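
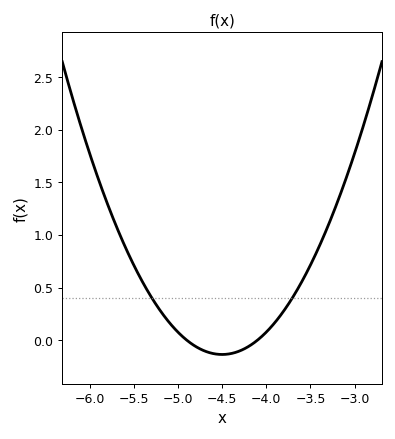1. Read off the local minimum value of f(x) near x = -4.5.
-0.15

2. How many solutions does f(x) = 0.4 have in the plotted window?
2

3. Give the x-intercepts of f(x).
-4.9, -4.1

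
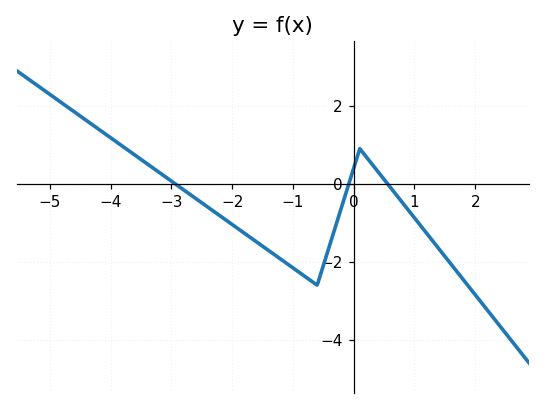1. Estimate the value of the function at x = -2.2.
-0.8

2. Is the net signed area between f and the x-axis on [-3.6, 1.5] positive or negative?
negative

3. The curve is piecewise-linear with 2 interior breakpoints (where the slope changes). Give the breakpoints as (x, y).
(-0.6, -2.6); (0.1, 0.9)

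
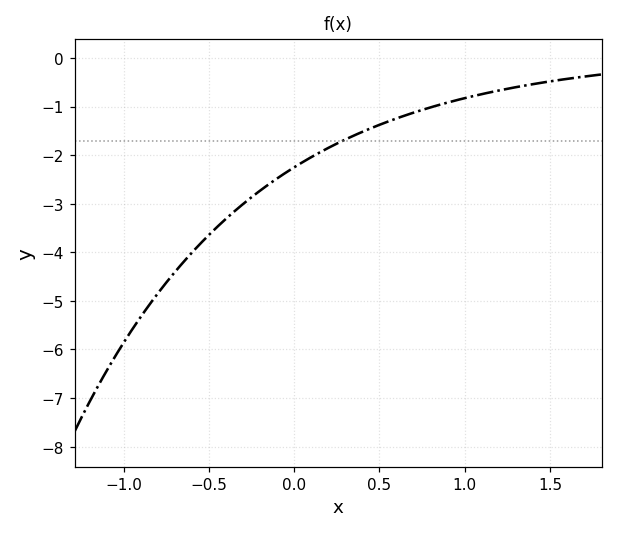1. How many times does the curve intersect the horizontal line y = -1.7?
1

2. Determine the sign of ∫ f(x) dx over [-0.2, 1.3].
negative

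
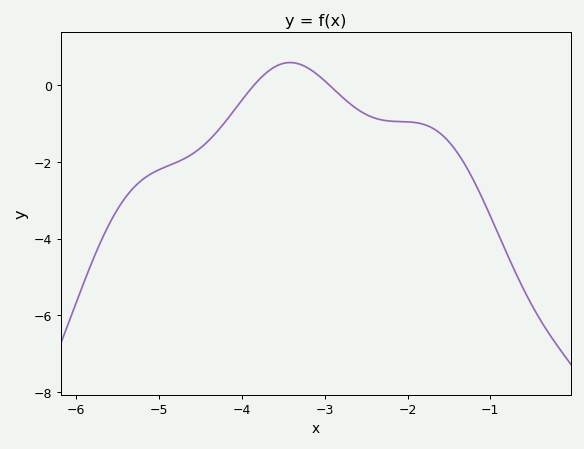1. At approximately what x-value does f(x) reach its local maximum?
-3.42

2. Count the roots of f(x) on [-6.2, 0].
2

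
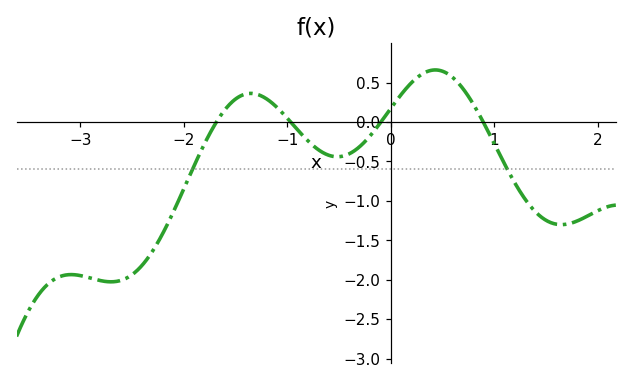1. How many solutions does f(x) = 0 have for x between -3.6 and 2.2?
4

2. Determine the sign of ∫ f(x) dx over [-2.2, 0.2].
negative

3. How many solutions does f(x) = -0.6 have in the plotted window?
2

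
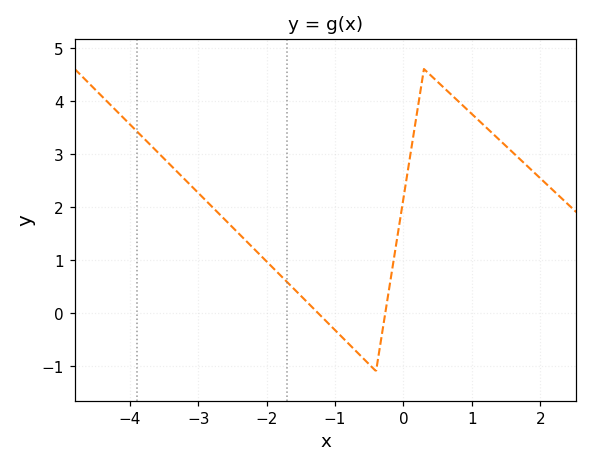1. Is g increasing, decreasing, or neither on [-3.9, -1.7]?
decreasing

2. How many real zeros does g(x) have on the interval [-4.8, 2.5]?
2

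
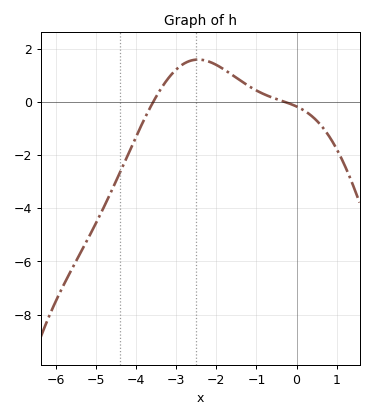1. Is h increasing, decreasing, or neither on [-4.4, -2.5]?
increasing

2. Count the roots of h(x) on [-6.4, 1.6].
2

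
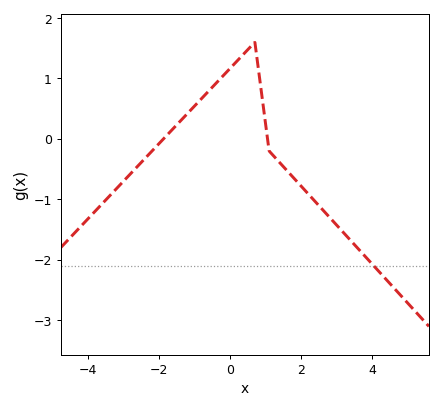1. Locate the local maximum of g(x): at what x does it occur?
0.6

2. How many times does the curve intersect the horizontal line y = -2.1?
1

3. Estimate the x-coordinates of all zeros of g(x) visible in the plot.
-1.8, 1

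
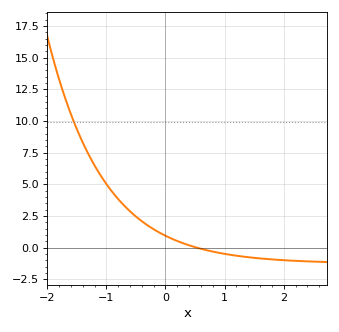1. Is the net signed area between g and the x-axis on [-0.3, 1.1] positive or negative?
positive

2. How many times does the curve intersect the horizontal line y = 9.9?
1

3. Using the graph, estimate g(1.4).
-1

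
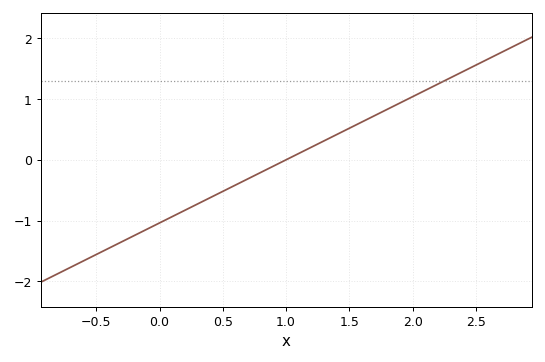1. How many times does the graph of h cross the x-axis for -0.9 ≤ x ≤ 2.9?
1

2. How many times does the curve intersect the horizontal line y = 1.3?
1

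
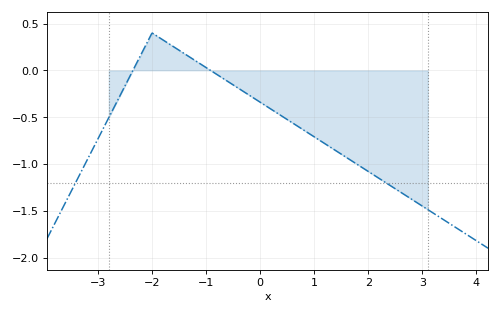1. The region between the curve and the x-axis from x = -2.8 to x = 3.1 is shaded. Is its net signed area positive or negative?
negative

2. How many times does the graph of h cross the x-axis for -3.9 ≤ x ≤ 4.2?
2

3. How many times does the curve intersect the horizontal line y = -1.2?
2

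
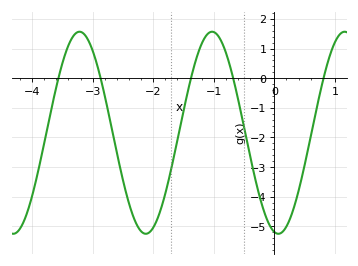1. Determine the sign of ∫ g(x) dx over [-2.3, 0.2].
negative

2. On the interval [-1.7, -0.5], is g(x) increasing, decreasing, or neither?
neither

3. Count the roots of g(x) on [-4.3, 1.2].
5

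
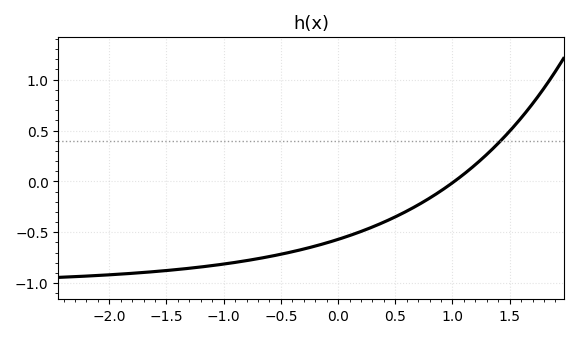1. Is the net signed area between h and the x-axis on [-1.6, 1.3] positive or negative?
negative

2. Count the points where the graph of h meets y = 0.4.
1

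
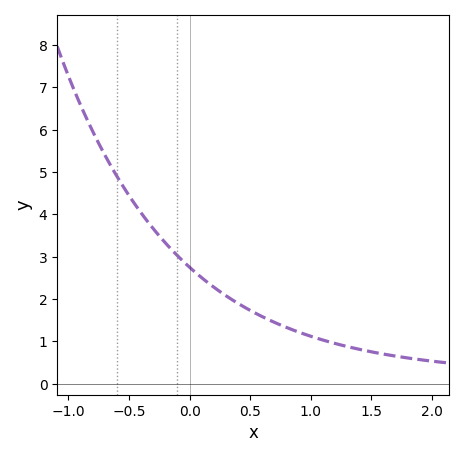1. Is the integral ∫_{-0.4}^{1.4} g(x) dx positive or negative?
positive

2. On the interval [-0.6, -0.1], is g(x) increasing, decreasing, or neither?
decreasing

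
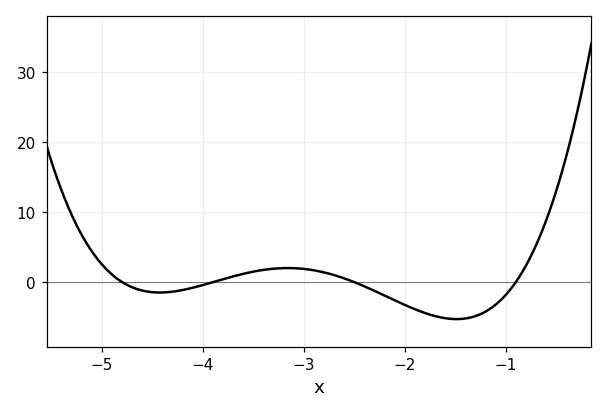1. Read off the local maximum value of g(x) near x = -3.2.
2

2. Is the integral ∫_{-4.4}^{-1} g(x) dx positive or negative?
negative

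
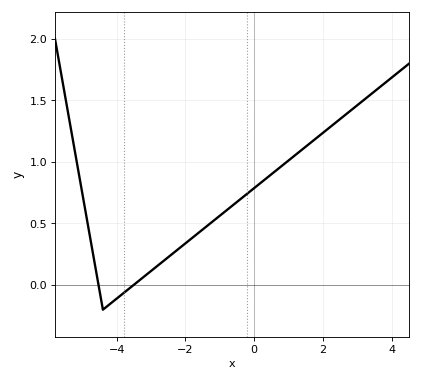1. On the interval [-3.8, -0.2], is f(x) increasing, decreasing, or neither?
increasing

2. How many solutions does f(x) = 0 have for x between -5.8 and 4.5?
2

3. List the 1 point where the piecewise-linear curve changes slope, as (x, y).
(-4.4, -0.2)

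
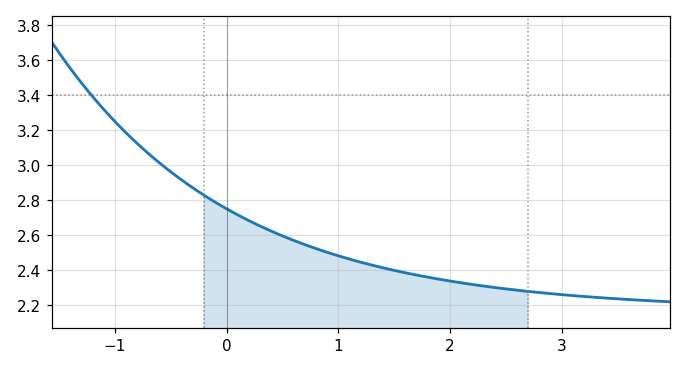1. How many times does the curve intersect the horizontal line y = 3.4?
1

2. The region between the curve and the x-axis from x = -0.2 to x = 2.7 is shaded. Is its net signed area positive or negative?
positive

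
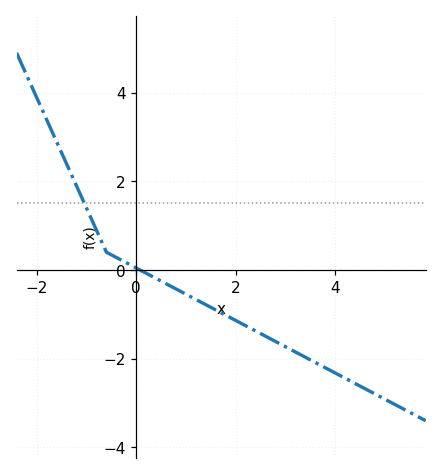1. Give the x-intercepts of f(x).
0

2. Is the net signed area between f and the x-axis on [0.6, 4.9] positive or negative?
negative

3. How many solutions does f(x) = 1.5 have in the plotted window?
1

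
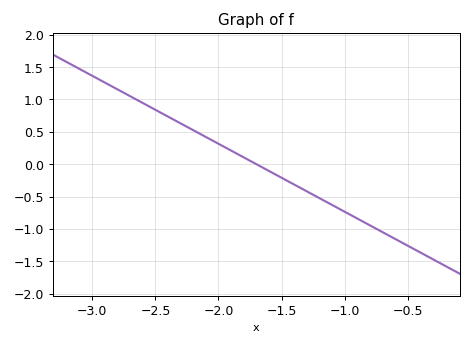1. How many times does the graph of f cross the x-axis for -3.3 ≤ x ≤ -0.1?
1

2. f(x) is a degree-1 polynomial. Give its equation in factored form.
y = -1.05(x + 1.7)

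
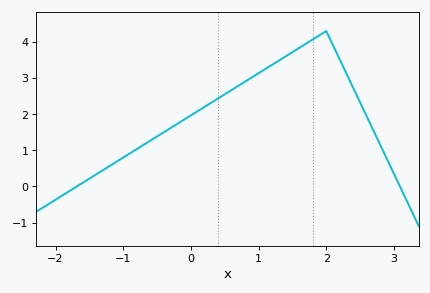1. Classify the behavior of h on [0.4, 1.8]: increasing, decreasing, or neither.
increasing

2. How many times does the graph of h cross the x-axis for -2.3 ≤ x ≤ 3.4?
2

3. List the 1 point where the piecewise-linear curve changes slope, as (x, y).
(2, 4.3)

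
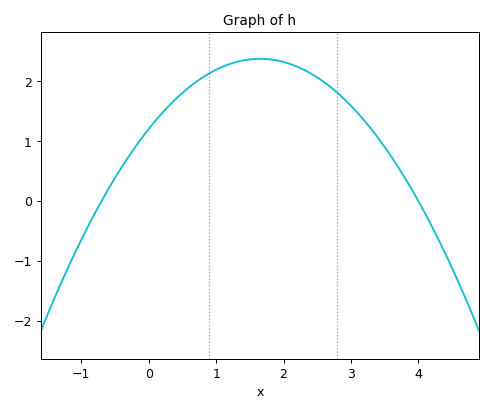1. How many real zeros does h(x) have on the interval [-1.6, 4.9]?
2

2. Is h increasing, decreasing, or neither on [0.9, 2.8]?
neither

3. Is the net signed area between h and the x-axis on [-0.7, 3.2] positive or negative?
positive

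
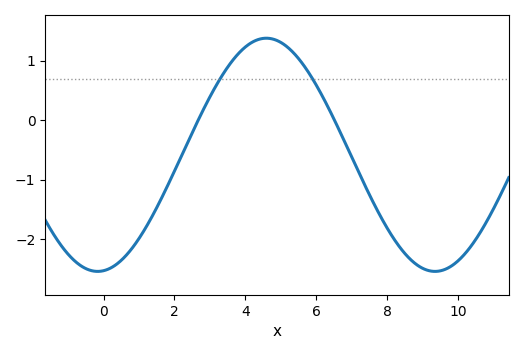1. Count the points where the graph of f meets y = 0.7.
2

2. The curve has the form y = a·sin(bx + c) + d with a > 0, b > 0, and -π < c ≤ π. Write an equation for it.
y = 1.96sin(0.66x - 1.5) - 0.58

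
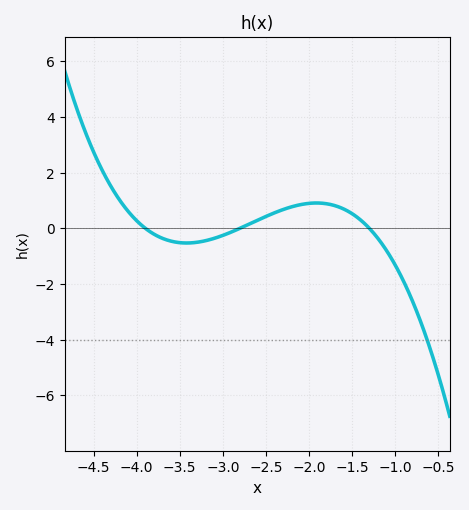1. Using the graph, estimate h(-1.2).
-0.363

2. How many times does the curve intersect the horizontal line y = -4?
1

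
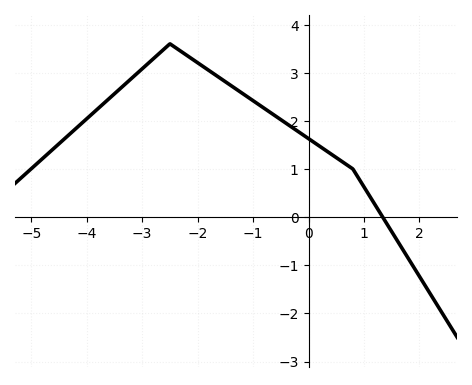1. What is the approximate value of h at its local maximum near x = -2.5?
3.6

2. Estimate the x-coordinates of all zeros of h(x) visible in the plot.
1.4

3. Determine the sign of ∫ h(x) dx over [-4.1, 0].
positive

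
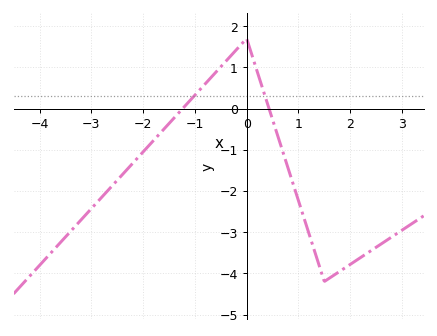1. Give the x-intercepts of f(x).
-1.23, 0.432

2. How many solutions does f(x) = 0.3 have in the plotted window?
2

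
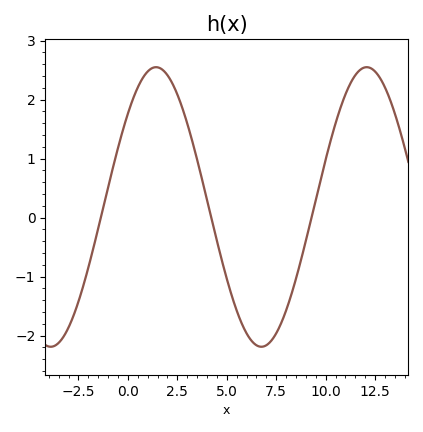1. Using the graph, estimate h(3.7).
0.717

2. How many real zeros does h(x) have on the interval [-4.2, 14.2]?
3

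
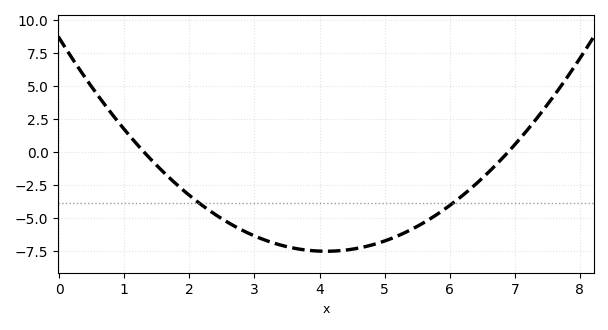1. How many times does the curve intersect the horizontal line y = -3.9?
2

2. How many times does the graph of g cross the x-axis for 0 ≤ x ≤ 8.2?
2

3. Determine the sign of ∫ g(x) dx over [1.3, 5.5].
negative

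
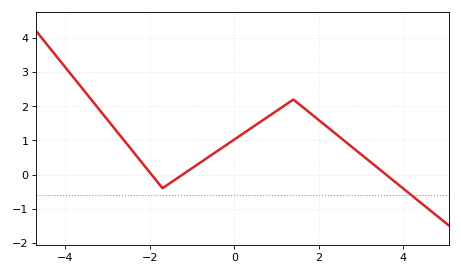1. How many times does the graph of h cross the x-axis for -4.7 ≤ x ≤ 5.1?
3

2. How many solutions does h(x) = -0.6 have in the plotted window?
1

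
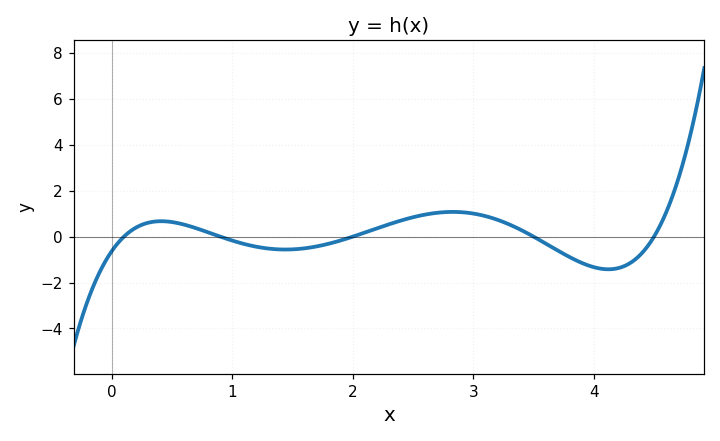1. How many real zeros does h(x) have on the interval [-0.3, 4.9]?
5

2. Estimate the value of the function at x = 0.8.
0.185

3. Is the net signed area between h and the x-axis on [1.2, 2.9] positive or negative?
positive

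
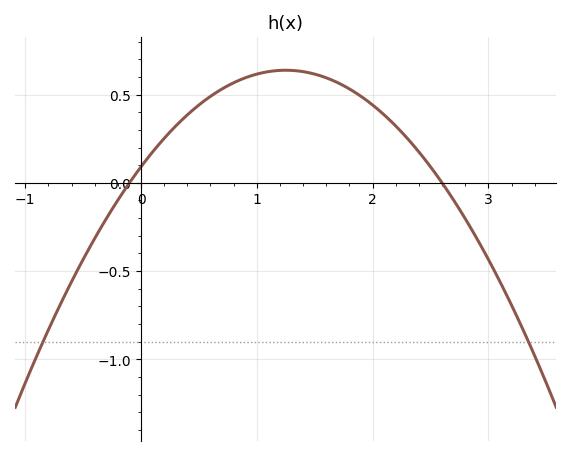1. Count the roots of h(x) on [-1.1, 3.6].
2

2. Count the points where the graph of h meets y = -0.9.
2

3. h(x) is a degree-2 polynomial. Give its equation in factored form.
y = -0.35(x + 0.1)(x - 2.6)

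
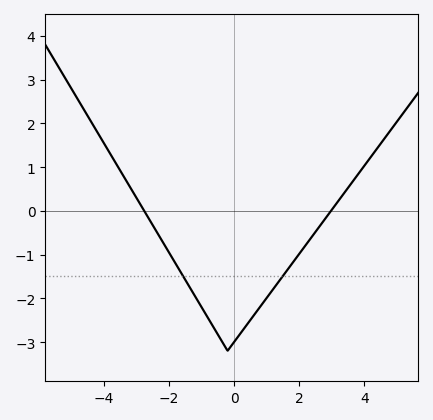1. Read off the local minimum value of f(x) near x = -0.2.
-3.2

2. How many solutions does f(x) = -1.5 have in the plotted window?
2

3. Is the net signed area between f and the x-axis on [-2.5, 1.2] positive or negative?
negative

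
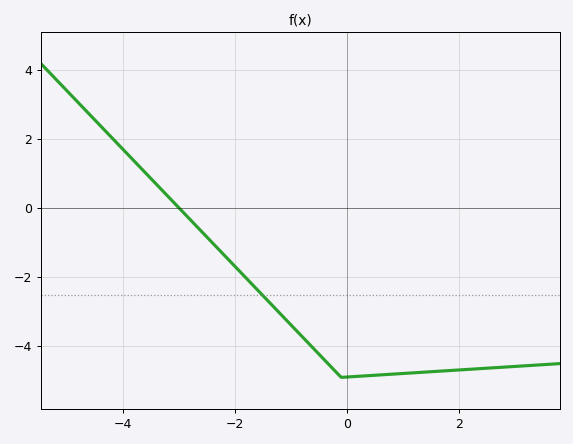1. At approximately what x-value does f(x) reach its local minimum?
-0.097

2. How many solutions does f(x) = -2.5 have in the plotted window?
1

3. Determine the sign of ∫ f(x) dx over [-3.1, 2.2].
negative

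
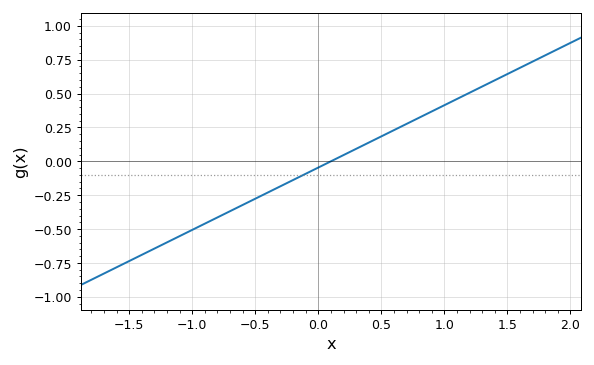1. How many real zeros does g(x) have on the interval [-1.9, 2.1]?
1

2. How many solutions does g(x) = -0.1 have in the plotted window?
1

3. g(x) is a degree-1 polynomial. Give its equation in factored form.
y = 0.46(x - 0.1)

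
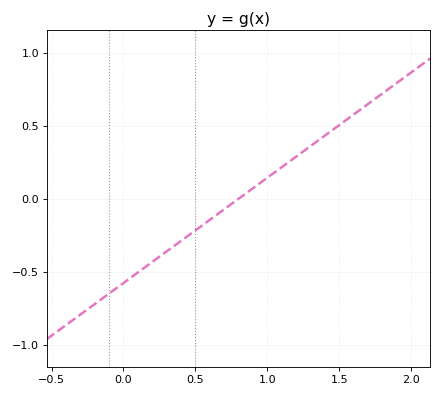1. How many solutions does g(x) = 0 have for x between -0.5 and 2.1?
1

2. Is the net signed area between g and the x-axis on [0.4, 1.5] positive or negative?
positive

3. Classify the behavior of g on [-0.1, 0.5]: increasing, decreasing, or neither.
increasing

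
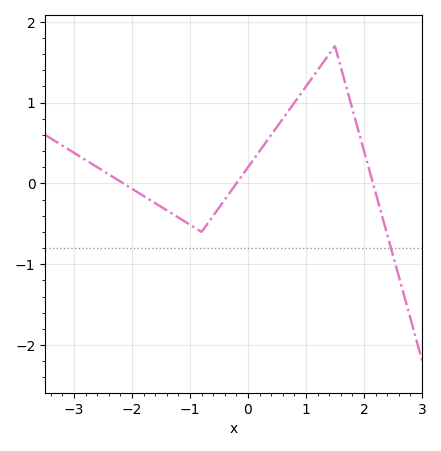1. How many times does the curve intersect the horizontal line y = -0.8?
1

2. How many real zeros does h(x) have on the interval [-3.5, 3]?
3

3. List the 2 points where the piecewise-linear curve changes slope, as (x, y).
(-0.8, -0.6); (1.5, 1.7)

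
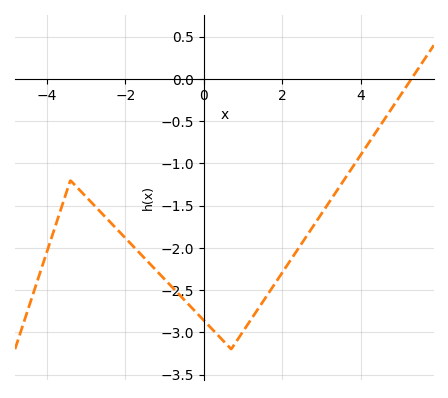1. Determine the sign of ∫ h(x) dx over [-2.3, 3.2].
negative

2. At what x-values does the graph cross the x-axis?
5.2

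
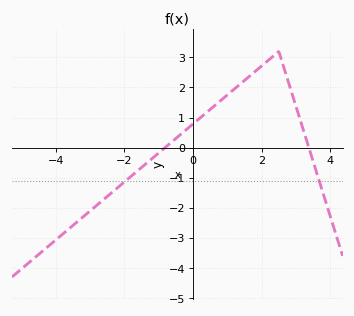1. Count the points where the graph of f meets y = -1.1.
2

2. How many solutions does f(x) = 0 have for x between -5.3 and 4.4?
2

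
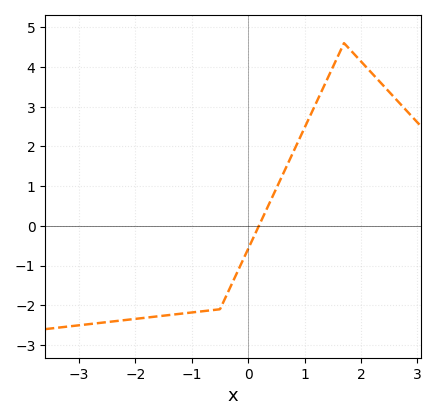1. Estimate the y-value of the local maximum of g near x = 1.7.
4.6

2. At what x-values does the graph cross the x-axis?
0.2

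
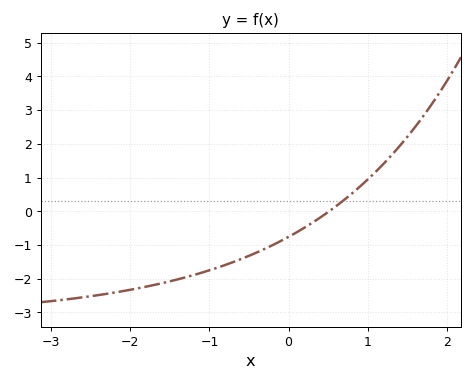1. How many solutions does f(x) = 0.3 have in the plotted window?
1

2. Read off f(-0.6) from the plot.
-1.42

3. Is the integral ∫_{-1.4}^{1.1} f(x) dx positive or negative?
negative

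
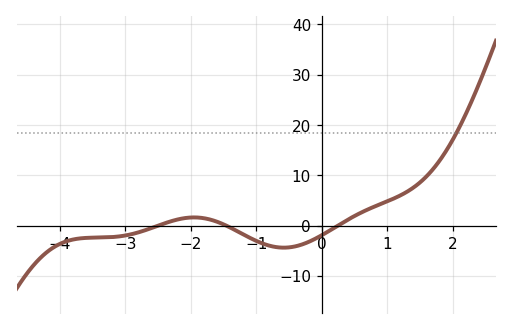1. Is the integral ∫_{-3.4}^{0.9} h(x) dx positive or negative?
negative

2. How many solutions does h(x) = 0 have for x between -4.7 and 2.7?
3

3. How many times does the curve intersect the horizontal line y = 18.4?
1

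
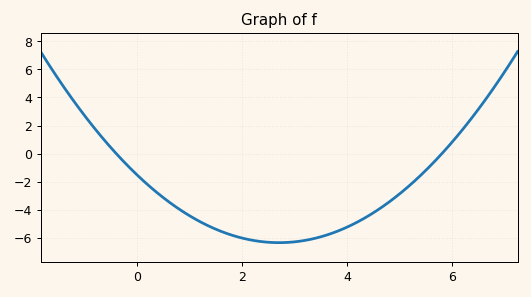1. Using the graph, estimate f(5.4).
-1.6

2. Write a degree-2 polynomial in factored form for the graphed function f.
y = 0.66(x + 0.4)(x - 5.8)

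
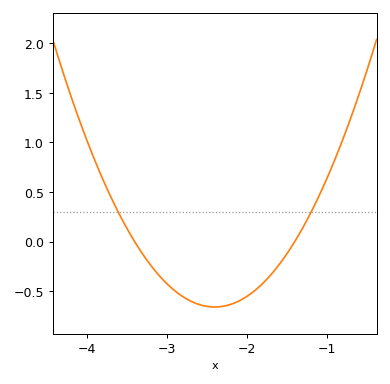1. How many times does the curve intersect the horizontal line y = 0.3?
2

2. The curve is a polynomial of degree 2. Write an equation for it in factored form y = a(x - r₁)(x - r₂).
y = 0.66(x + 3.4)(x + 1.4)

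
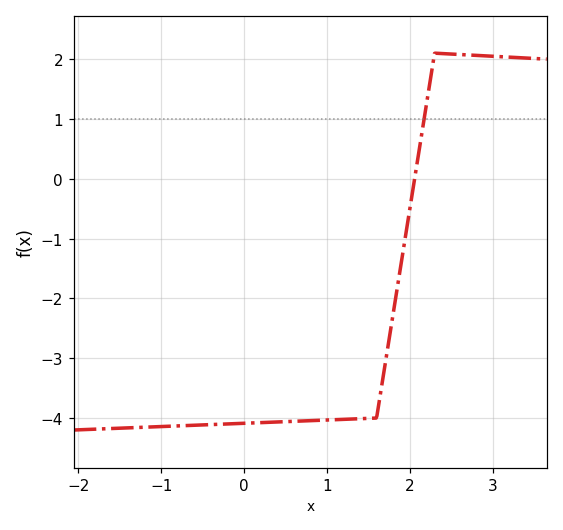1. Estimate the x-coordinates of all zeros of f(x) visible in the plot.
2.06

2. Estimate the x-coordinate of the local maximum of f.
2.3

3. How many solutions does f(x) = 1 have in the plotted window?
1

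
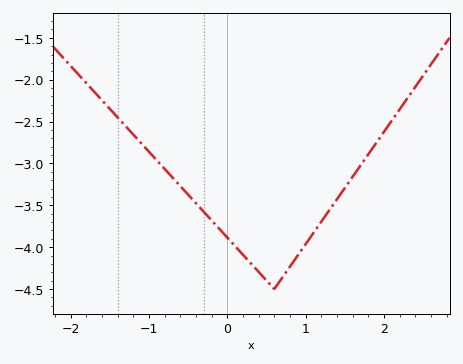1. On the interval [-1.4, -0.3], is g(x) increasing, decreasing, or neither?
decreasing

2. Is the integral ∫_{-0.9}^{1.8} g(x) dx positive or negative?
negative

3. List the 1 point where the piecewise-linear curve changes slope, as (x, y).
(0.6, -4.5)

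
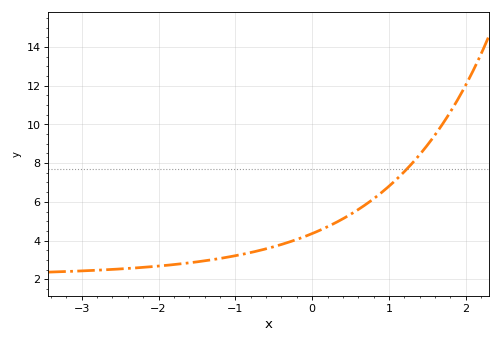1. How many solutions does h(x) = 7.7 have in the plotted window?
1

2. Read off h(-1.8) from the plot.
2.8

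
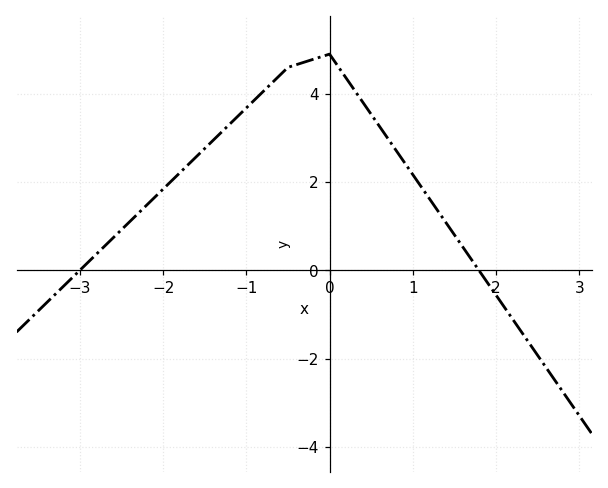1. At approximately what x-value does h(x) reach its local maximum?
-0.002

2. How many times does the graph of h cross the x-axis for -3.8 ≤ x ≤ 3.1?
2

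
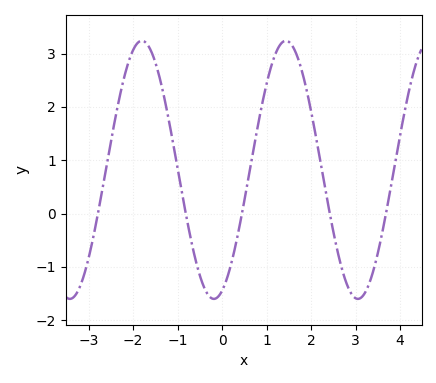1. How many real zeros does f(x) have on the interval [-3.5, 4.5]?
5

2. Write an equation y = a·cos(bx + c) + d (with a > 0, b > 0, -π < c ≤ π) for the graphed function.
y = 2.42cos(1.9x - 2.8) + 0.82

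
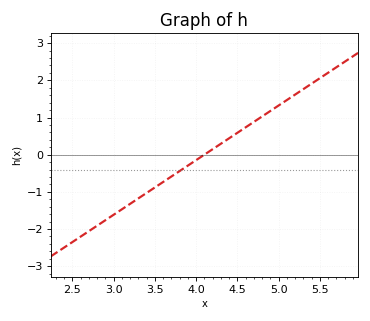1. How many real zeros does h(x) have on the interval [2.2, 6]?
1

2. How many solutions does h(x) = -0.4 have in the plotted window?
1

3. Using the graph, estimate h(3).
-1.62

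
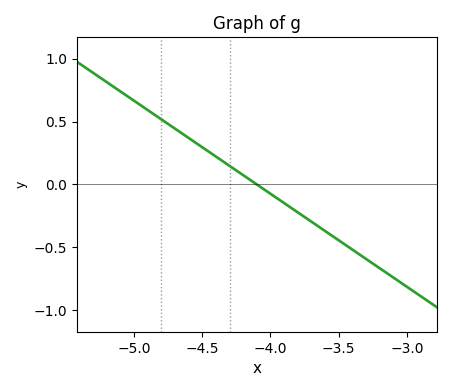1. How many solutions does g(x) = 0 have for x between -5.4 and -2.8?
1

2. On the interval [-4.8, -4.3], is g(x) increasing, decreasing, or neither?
decreasing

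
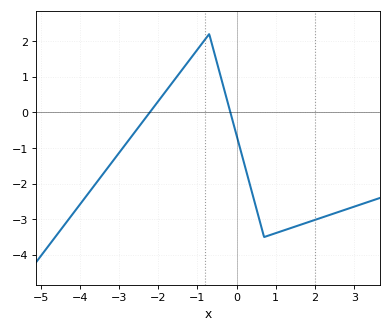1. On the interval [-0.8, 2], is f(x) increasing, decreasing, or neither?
neither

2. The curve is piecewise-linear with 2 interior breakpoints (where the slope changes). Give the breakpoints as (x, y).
(-0.7, 2.2); (0.7, -3.5)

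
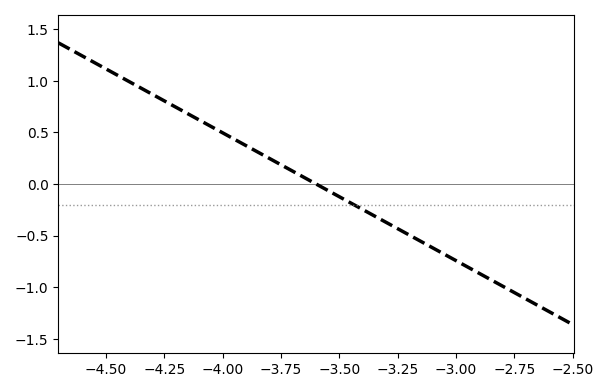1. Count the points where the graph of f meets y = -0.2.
1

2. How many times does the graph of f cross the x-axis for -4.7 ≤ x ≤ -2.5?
1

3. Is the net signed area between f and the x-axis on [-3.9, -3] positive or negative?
negative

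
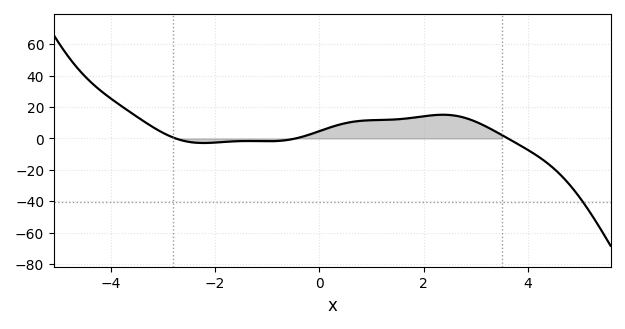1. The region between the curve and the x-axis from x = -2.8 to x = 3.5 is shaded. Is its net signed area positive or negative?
positive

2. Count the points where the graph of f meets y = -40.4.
1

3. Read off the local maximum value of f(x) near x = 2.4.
15.1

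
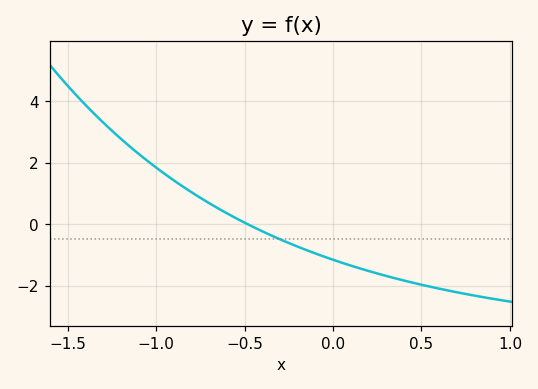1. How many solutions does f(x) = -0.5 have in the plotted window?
1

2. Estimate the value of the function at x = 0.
-1.16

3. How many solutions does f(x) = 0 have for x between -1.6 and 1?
1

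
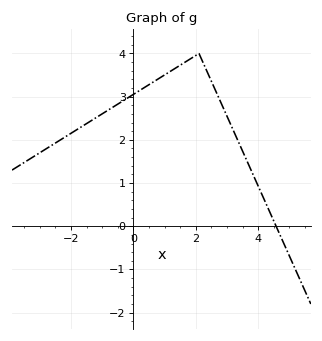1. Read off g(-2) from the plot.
2.2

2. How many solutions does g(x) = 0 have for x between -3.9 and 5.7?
1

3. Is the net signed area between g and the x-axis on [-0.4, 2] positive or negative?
positive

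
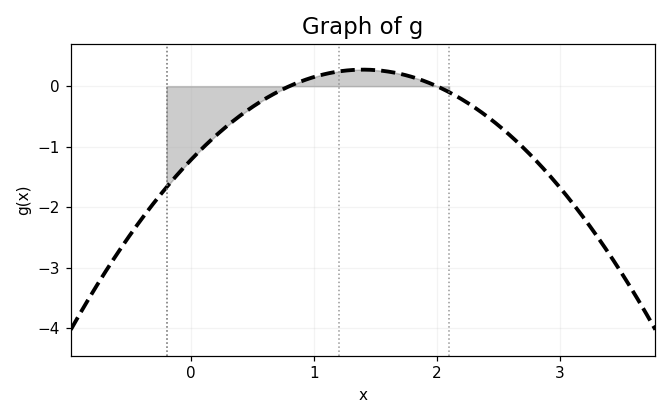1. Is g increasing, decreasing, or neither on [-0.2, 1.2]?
increasing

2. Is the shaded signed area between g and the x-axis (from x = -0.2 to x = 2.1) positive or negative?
negative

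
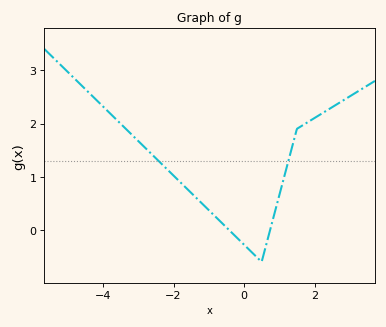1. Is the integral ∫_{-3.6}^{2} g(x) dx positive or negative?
positive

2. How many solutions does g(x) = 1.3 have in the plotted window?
2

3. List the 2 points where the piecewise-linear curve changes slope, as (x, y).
(0.5, -0.6); (1.5, 1.9)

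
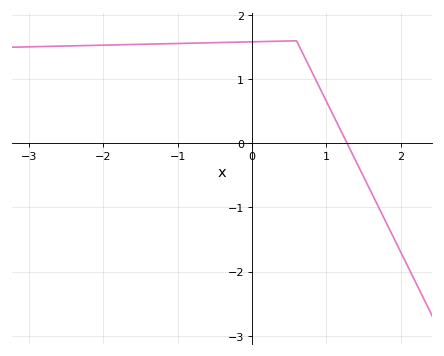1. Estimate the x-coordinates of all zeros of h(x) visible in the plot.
1.3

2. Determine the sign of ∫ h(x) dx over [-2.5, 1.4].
positive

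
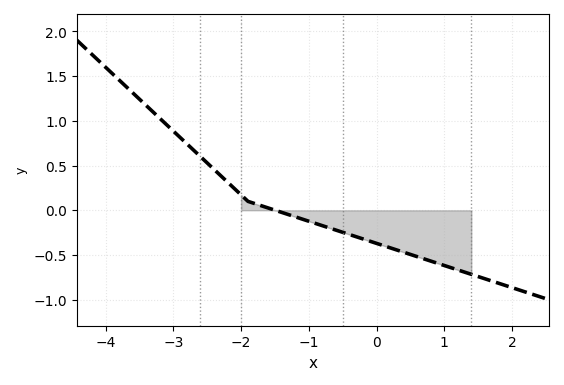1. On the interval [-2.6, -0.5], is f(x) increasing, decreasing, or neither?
decreasing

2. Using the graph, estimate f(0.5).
-0.5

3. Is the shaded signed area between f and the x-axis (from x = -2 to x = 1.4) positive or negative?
negative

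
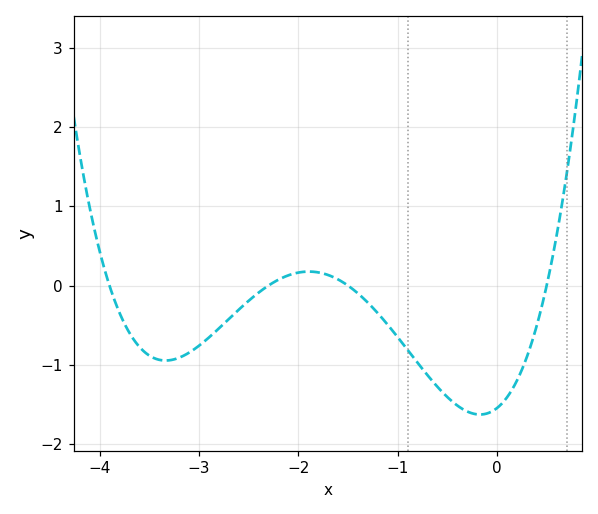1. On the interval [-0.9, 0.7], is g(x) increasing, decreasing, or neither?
neither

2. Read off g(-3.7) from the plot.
-0.6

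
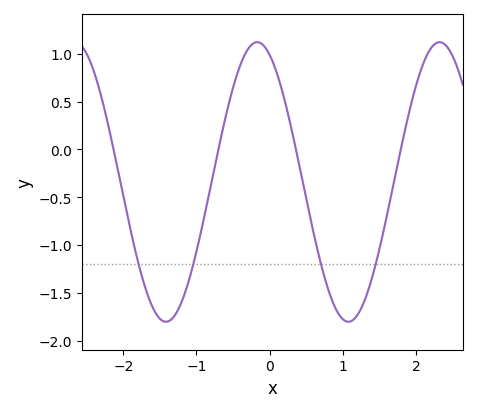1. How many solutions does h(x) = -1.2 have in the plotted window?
4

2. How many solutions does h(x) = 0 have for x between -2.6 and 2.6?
4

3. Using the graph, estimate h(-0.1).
1.1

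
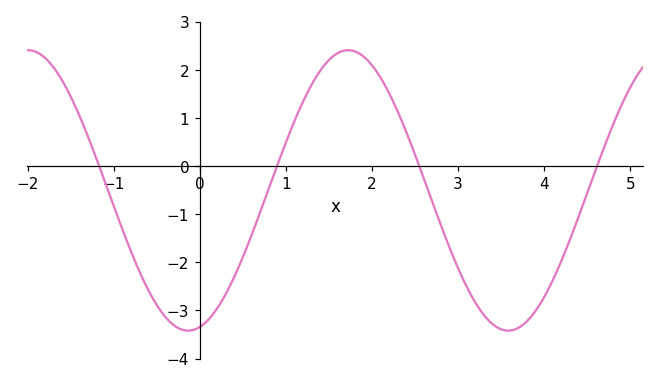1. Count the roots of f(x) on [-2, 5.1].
4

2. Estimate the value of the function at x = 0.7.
-1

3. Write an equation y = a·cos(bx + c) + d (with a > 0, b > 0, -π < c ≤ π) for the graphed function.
y = 2.92cos(1.7x - 2.9) - 0.5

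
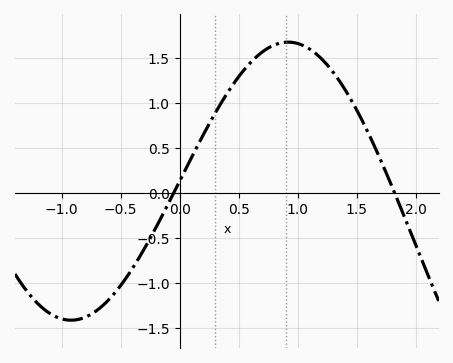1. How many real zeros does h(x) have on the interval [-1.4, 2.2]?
2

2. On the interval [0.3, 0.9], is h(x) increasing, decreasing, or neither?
increasing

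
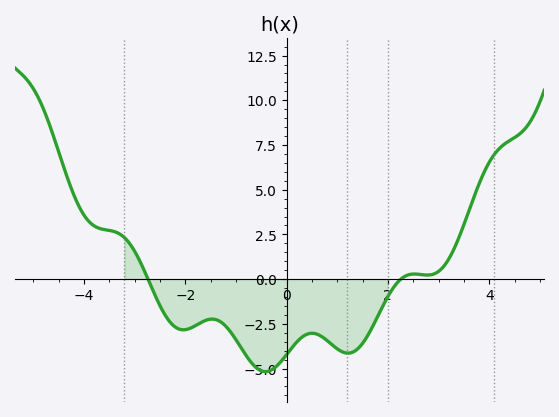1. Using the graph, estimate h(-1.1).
-3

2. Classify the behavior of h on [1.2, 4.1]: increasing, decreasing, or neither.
neither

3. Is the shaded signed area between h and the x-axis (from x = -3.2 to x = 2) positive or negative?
negative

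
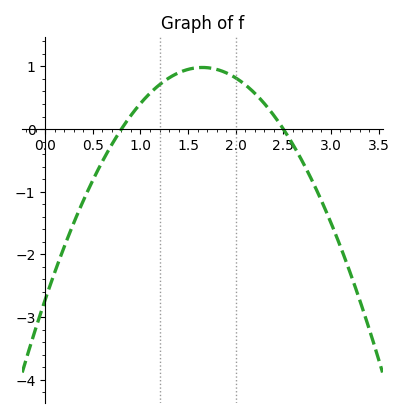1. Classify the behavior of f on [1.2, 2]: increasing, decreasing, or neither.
neither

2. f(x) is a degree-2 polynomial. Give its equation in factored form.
y = -1.36(x - 0.8)(x - 2.5)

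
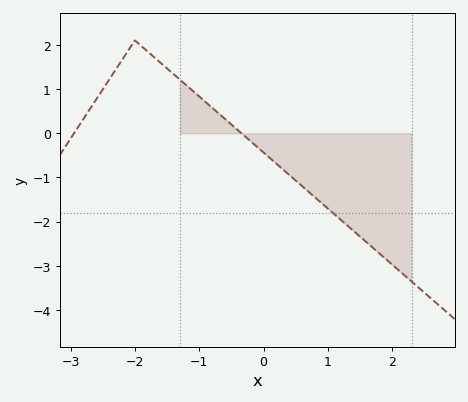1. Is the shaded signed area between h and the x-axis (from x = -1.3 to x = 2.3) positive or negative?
negative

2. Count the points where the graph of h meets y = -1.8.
1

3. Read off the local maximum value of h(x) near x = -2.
2.1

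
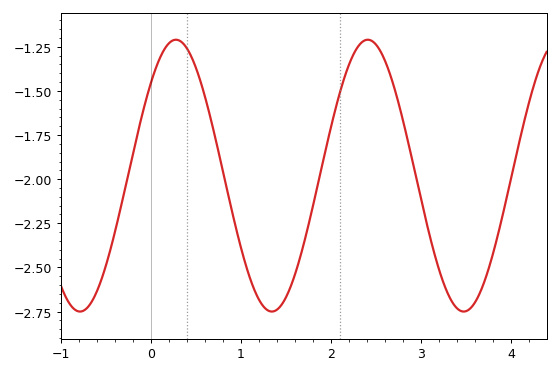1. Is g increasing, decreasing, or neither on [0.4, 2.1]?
neither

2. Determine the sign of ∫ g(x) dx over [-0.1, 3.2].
negative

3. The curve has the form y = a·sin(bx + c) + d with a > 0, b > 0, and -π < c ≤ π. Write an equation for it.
y = 0.77sin(2.95x + 0.752) - 1.98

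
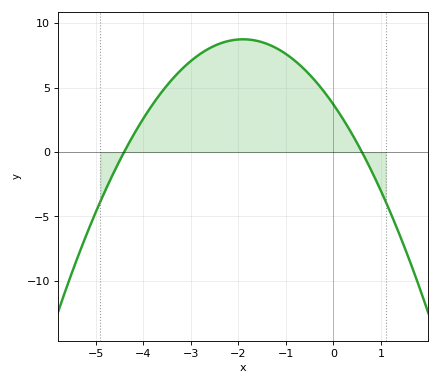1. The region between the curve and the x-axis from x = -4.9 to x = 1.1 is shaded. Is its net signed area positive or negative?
positive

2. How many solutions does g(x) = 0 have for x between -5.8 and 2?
2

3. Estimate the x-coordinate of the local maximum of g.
-2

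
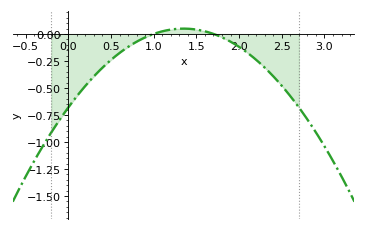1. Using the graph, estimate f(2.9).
-0.92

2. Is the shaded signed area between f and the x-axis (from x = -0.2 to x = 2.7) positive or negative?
negative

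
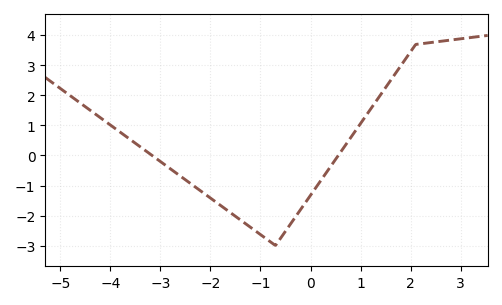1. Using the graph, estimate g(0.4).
-0.368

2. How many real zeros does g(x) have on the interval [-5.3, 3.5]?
2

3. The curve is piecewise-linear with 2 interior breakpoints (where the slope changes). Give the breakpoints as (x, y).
(-0.7, -3); (2.1, 3.7)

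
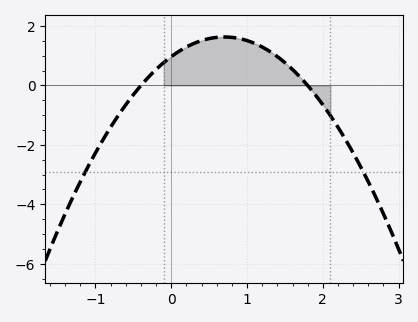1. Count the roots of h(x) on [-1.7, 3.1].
2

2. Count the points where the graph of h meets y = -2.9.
2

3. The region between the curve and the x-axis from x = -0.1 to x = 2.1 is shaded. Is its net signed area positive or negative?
positive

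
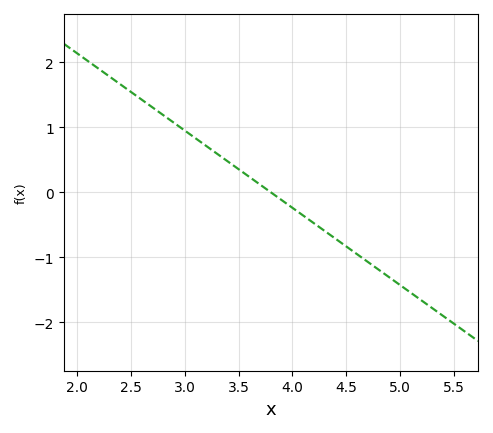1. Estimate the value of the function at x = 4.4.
-0.7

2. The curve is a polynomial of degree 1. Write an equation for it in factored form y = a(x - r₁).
y = -1.19(x - 3.8)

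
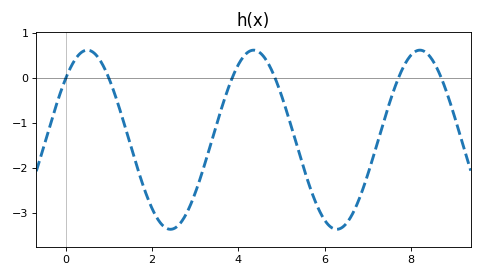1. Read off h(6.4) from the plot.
-3.33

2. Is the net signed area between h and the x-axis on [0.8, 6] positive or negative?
negative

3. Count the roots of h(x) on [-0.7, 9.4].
6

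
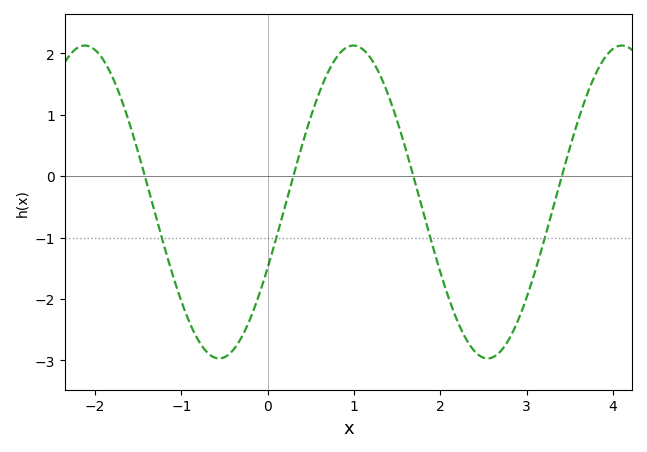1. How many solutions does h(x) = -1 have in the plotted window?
4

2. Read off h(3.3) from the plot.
-0.5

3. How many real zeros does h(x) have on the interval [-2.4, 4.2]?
4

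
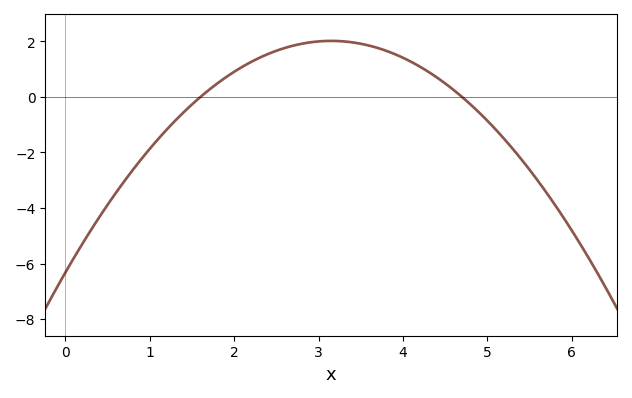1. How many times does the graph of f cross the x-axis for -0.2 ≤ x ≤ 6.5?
2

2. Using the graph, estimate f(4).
1.4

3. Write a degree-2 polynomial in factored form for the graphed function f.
y = -0.84(x - 1.6)(x - 4.7)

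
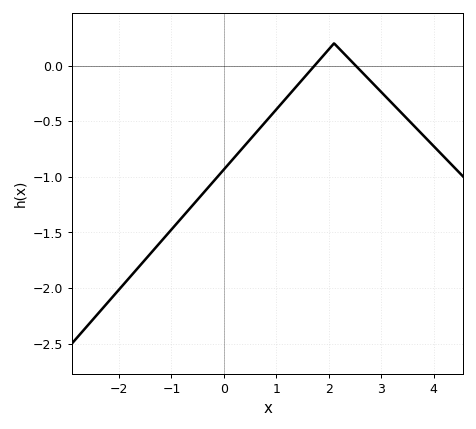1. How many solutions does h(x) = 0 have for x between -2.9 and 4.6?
2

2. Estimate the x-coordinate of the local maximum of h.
2.1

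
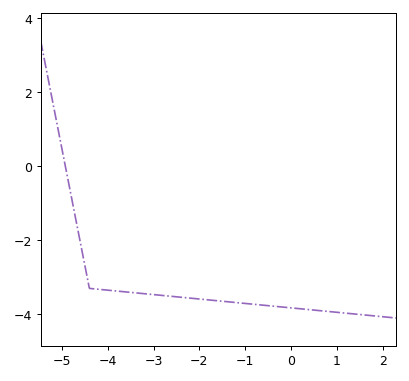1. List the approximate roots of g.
-4.92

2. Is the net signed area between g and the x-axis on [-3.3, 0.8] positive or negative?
negative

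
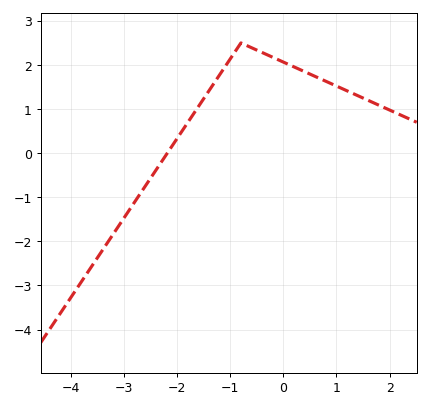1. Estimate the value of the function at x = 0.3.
1.9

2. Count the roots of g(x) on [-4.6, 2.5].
1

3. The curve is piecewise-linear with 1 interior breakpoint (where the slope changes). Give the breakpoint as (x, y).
(-0.8, 2.5)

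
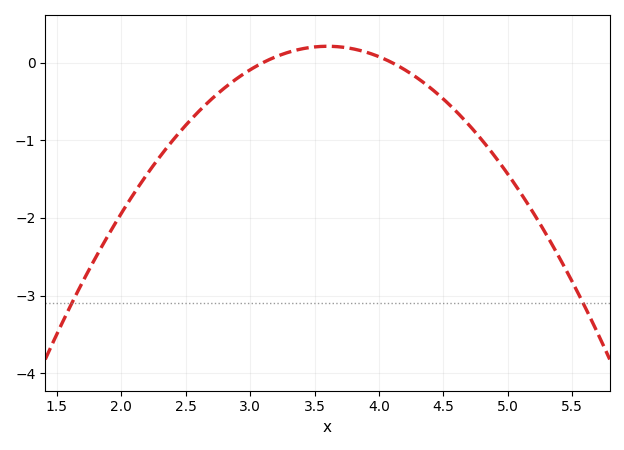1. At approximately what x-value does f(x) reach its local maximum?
3.6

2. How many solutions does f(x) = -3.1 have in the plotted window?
2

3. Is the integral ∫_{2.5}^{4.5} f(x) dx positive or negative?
negative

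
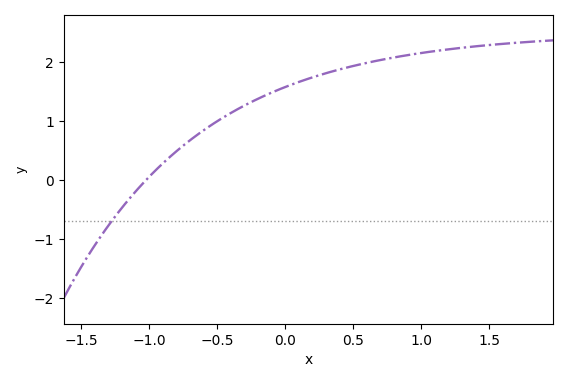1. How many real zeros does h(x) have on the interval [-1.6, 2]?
1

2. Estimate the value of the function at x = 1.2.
2.2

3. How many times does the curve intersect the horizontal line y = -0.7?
1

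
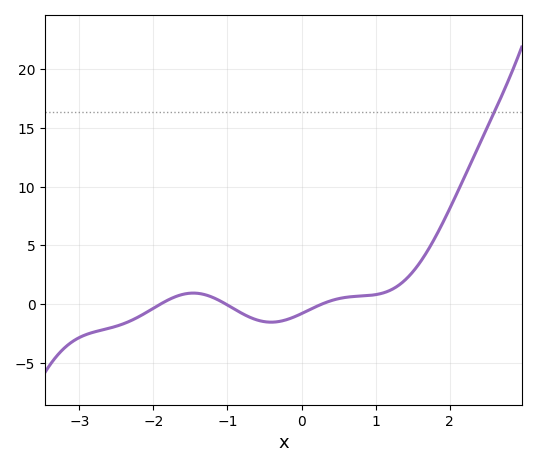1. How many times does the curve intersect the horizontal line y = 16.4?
1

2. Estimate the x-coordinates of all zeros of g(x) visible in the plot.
-1.9, -1, 0.3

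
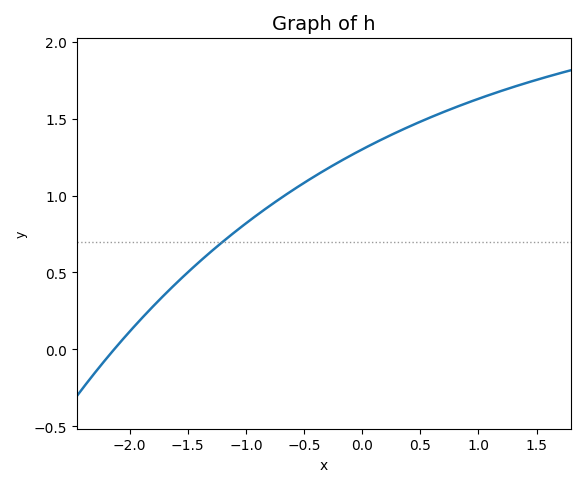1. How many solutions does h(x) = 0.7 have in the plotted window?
1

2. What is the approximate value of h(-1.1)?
0.75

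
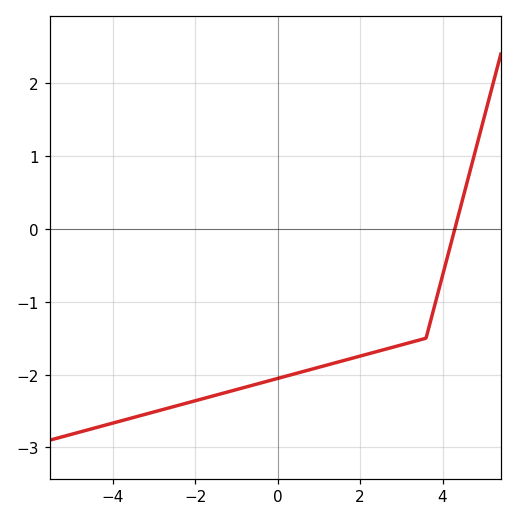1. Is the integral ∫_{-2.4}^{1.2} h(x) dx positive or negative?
negative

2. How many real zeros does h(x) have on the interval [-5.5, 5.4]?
1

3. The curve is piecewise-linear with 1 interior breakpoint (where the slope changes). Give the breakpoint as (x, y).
(3.6, -1.5)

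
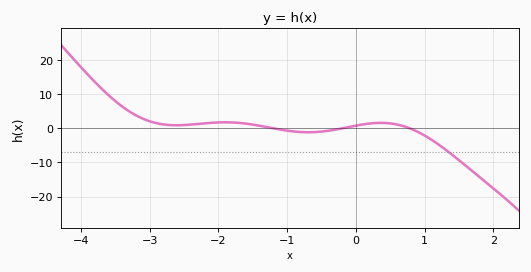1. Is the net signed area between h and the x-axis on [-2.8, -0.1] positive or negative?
positive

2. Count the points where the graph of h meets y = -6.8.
1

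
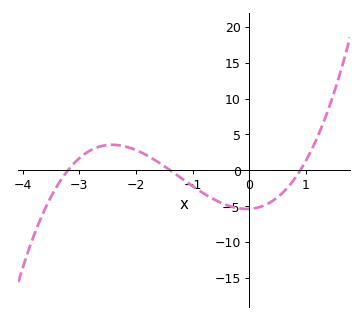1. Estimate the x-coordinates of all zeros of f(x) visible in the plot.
-3.2, -1.4, 0.9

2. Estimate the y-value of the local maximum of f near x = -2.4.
3.5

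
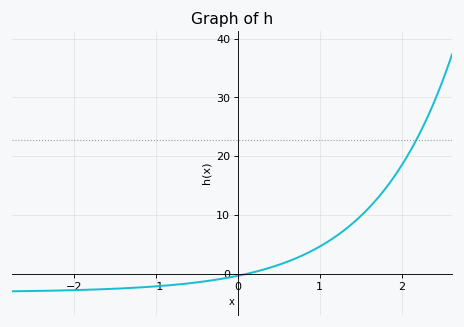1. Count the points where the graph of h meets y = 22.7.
1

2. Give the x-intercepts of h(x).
0.1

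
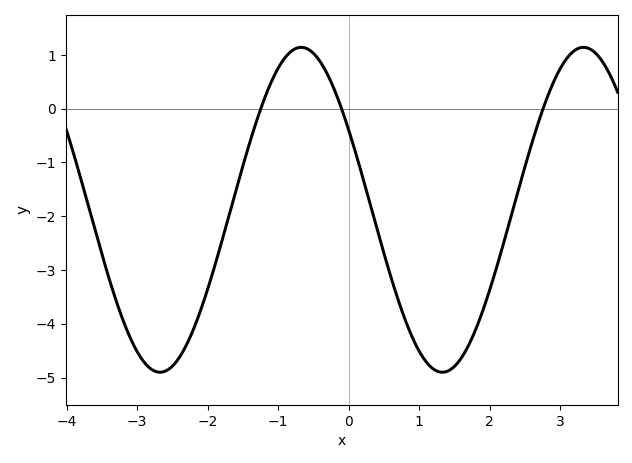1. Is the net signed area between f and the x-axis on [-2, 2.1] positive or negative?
negative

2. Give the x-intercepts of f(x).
-1.25, -0.103, 2.75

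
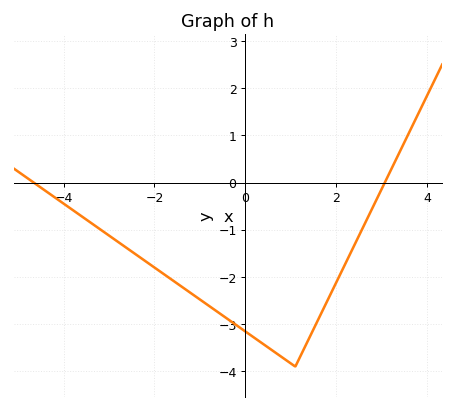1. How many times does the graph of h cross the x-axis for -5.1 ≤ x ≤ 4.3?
2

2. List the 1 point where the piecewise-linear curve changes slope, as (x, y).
(1.1, -3.9)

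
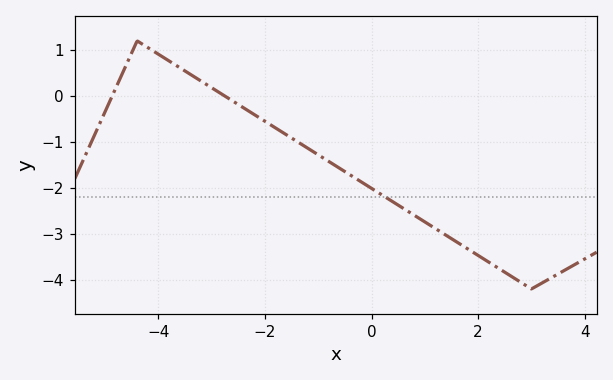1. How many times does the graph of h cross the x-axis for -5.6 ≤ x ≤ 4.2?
2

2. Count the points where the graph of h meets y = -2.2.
1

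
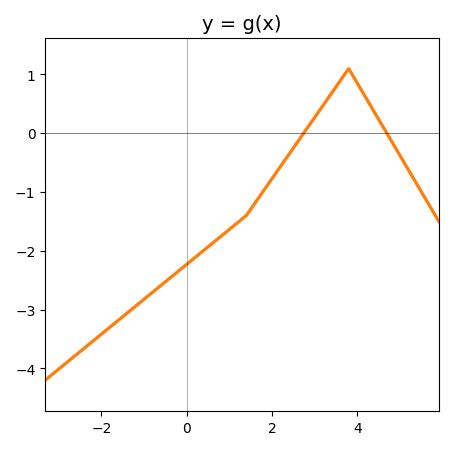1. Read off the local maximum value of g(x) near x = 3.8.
1.1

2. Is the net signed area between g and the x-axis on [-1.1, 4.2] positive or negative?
negative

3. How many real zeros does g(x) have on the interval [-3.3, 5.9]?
2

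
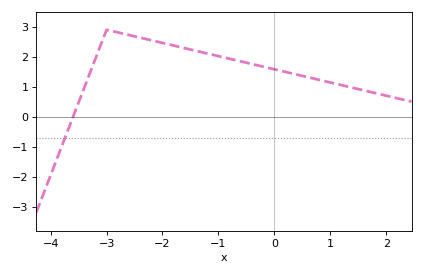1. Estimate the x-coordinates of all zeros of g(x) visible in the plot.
-3.6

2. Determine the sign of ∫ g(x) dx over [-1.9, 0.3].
positive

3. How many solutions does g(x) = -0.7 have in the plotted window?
1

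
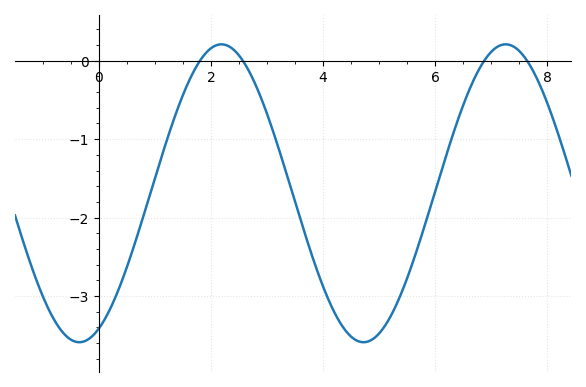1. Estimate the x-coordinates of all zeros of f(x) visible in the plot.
1.8, 2.57, 6.87, 7.64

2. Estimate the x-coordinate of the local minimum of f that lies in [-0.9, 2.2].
-0.348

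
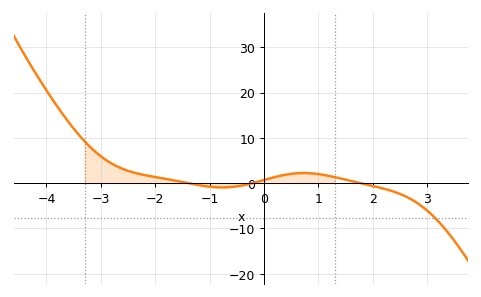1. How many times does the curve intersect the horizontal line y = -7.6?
1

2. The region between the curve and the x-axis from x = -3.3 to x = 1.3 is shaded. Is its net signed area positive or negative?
positive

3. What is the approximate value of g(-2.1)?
1.57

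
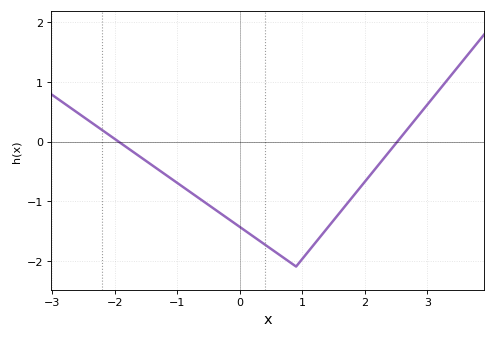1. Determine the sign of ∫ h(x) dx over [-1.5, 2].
negative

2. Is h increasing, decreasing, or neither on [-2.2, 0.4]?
decreasing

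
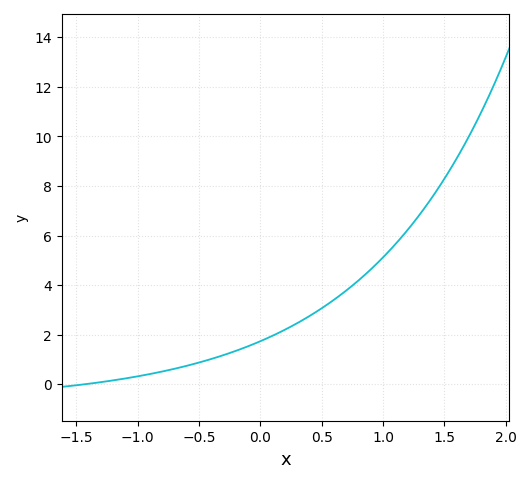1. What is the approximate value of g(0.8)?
4.2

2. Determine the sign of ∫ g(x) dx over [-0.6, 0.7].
positive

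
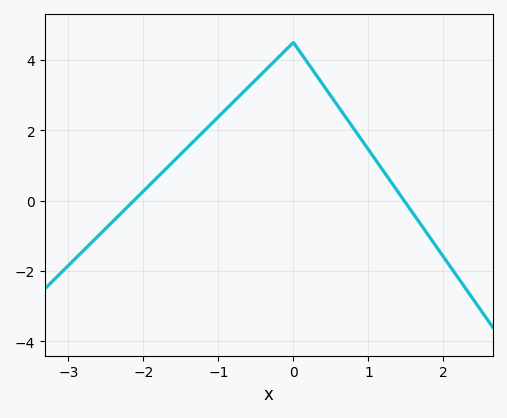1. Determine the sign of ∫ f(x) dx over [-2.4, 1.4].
positive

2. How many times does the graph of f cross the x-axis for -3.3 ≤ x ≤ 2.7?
2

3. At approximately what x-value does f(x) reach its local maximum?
-0.001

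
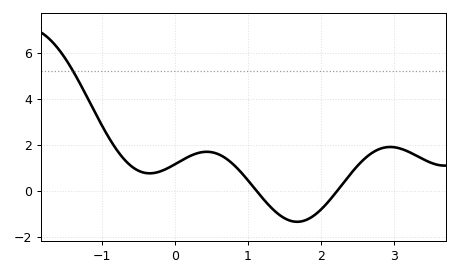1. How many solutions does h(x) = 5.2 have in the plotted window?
1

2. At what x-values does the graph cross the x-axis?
1.1, 2.2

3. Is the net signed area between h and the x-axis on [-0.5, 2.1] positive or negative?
positive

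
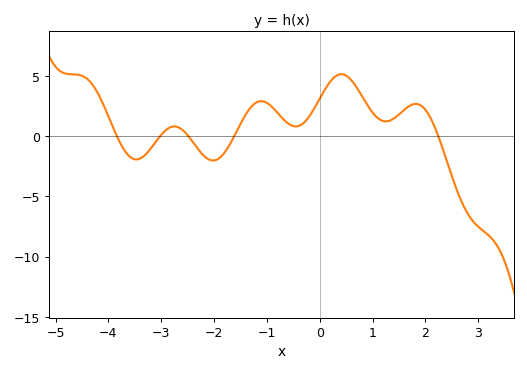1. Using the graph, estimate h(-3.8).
-0.35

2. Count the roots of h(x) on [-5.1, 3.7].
5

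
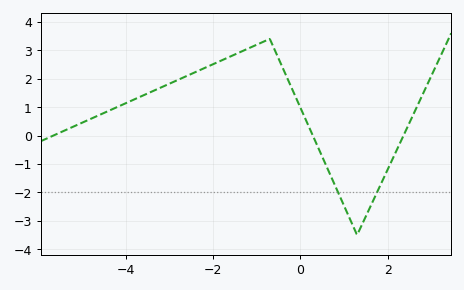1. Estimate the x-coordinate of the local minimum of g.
1.3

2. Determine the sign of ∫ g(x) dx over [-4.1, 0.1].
positive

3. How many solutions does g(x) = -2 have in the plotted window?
2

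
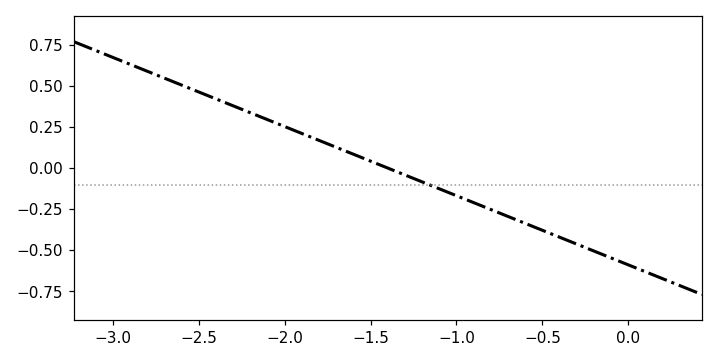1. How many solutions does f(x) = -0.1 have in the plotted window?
1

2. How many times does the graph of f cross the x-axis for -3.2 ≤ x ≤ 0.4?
1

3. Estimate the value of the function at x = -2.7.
0.546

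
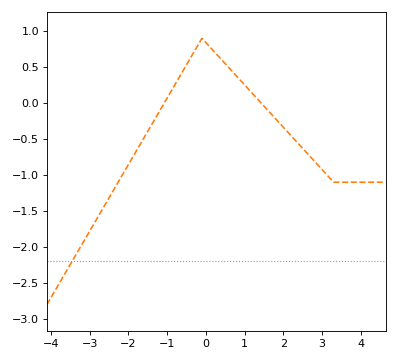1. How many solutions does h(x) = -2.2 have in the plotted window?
1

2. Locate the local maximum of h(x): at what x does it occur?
-0.099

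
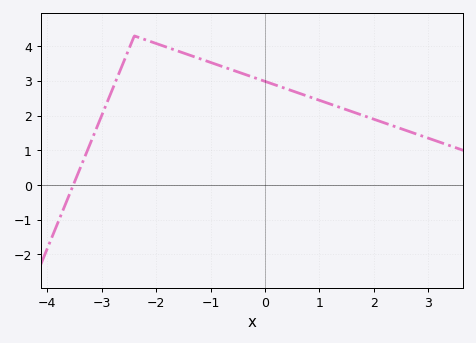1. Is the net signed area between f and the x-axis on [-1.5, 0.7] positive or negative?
positive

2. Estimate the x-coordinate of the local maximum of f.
-2.4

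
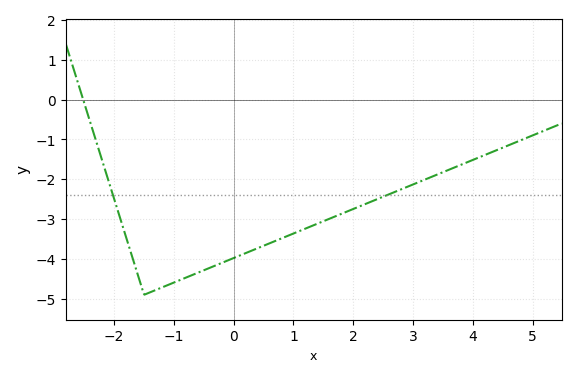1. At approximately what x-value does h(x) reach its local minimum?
-1.5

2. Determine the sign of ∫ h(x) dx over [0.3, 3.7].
negative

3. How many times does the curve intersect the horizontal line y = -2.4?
2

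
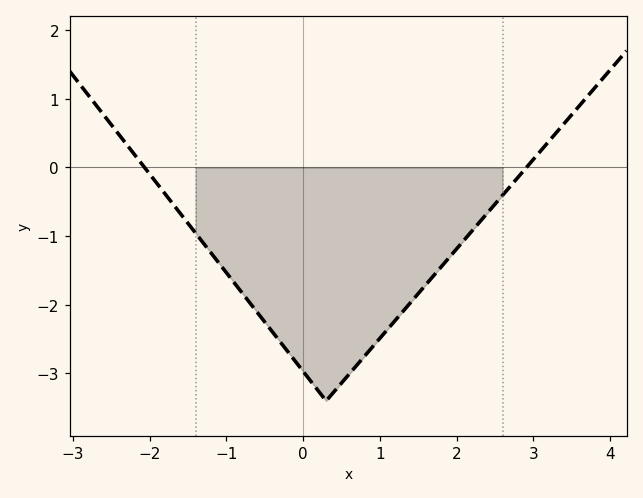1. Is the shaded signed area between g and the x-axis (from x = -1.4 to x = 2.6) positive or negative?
negative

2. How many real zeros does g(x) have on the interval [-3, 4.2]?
2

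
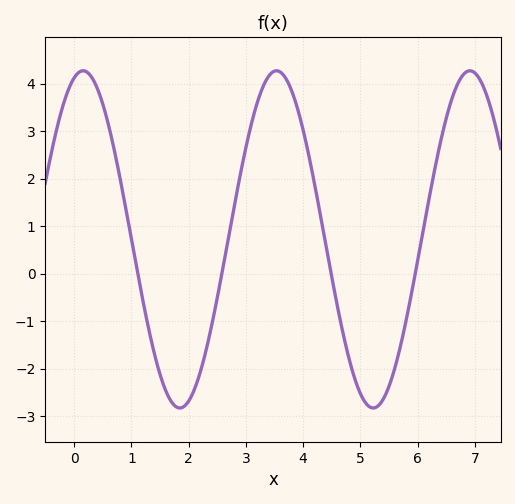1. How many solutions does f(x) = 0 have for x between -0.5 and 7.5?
4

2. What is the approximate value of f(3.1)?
3.2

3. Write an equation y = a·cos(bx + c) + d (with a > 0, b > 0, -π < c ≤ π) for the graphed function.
y = 3.55cos(1.9x - 0.29) + 0.72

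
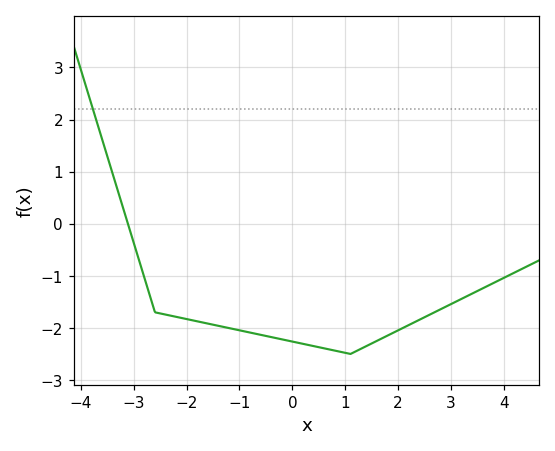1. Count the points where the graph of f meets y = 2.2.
1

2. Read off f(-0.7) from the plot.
-2.11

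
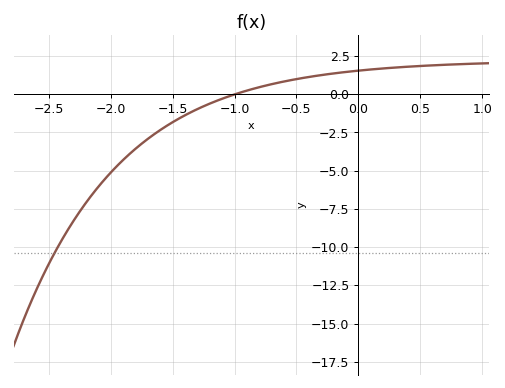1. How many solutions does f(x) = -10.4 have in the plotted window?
1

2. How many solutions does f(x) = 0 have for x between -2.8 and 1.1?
1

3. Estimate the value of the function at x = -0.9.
0.236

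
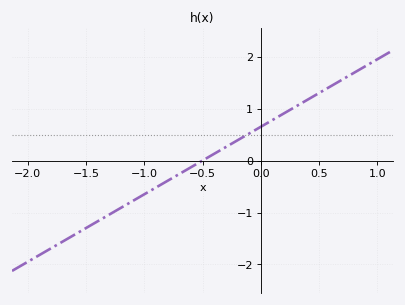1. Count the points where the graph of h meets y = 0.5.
1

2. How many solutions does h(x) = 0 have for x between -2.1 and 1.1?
1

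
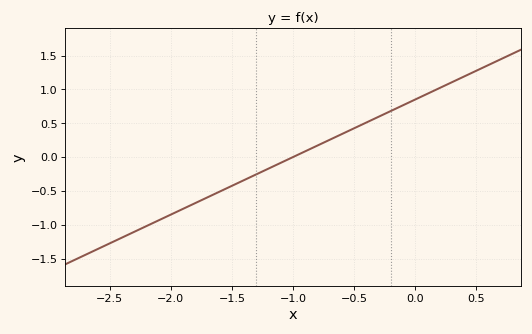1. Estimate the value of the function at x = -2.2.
-1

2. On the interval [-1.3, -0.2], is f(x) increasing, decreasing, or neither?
increasing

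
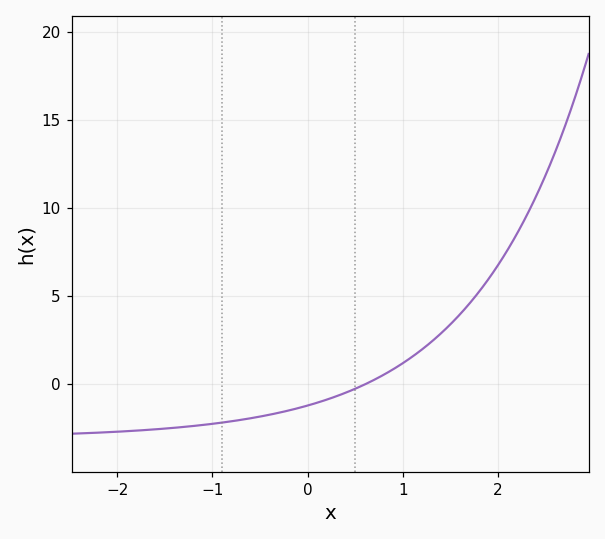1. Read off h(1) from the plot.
1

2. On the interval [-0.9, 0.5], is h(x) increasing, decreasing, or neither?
increasing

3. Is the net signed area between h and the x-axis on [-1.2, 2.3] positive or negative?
positive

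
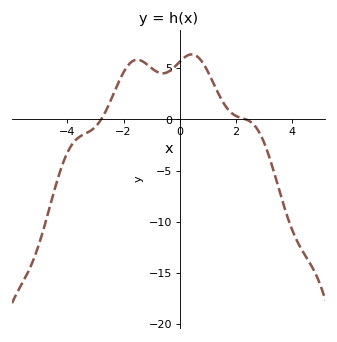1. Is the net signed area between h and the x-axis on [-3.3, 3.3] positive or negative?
positive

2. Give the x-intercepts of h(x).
-2.8, 2.35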